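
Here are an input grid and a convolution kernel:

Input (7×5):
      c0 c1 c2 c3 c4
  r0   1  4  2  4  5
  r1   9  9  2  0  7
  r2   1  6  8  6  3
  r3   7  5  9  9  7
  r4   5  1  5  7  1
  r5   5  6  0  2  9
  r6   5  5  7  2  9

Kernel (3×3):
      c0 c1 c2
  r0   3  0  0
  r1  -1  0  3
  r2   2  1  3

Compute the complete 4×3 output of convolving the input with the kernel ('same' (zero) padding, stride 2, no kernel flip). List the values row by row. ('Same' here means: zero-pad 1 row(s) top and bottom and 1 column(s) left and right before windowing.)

Output[0,0]: The receptive field on the zero-padded input at this output position is [0 0 0 / 0 1 4 / 0 9 9]. Elementwise product with the kernel and sum: 0·3 + 0·-1 + 4·3 + 0·2 + 9·1 + 9·3.

48 28 3
40 85 19
26 53 33
15 19 4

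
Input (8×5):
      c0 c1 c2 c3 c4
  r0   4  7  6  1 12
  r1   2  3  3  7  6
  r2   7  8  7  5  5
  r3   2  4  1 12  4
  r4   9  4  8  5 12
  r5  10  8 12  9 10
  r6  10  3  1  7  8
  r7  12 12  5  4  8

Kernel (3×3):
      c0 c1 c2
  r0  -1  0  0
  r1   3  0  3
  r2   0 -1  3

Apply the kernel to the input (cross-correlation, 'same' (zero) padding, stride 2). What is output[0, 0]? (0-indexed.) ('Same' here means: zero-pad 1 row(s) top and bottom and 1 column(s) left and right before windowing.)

The receptive field on the zero-padded input at this output position is [0 0 0 / 0 4 7 / 0 2 3]. Elementwise product with the kernel and sum: 0·-1 + 0·3 + 7·3 + 2·-1 + 3·3.

28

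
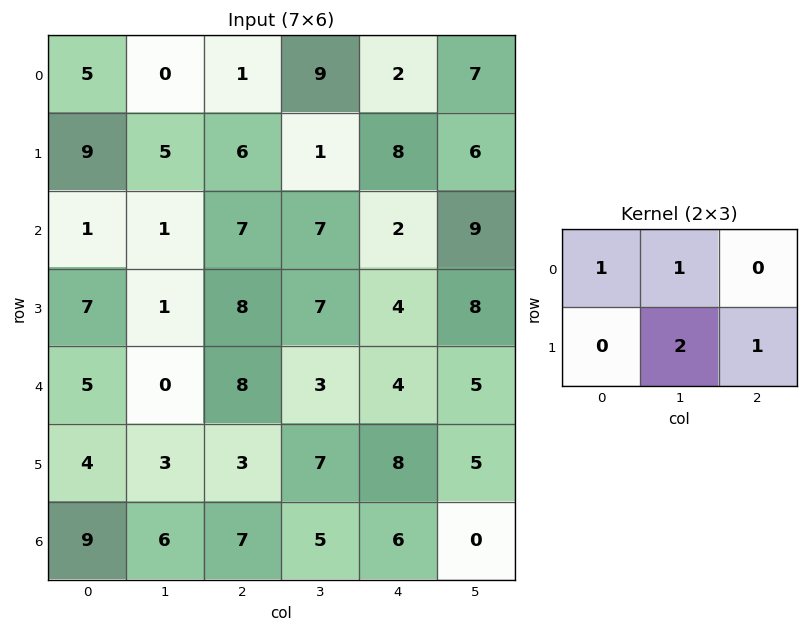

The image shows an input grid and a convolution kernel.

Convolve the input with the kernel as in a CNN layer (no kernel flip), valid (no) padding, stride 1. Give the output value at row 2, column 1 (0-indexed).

The receptive field on the input at this output position is [1 7 7 / 1 8 7]. Elementwise product with the kernel and sum: 1·1 + 7·1 + 8·2 + 7·1.

31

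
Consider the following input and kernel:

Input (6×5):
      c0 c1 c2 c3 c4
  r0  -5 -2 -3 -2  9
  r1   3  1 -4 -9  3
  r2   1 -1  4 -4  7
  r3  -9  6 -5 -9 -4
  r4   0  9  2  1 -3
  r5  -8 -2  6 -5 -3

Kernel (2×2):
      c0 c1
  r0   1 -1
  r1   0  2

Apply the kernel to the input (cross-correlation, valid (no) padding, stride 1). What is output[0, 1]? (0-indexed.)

The receptive field on the input at this output position is [-2 -3 / 1 -4]. Elementwise product with the kernel and sum: -2·1 + -3·-1 + -4·2.

-7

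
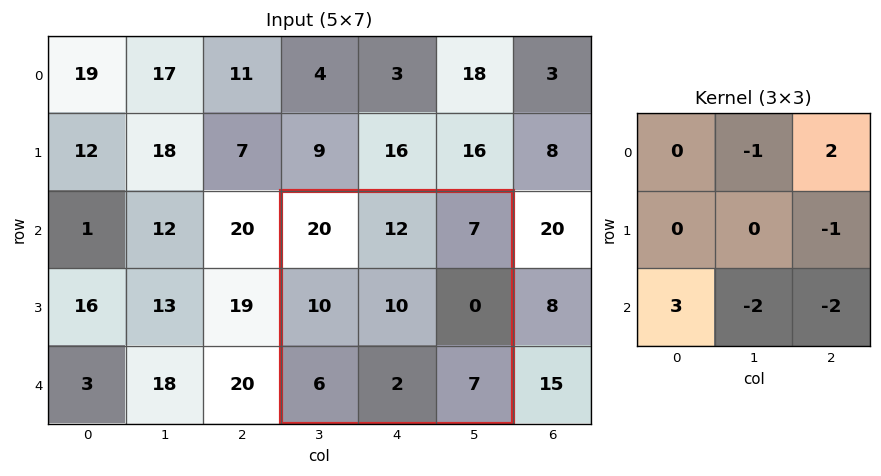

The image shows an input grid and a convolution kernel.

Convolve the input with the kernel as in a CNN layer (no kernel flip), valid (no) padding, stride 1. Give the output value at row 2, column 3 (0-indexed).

The receptive field on the input at this output position is [20 12 7 / 10 10 0 / 6 2 7]. Elementwise product with the kernel and sum: 12·-1 + 7·2 + 0·-1 + 6·3 + 2·-2 + 7·-2.

2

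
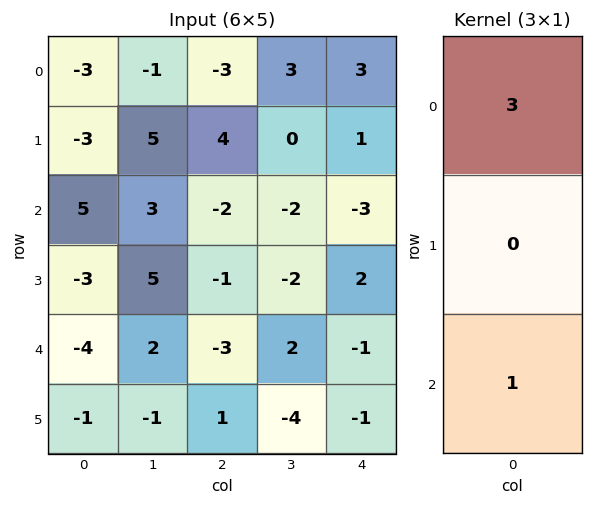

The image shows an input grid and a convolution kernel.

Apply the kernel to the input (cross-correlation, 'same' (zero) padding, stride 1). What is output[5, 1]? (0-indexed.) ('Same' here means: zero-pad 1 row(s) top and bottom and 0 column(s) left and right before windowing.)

6

The receptive field on the zero-padded input at this output position is [2 / -1 / 0]. Elementwise product with the kernel and sum: 2·3 + 0·1.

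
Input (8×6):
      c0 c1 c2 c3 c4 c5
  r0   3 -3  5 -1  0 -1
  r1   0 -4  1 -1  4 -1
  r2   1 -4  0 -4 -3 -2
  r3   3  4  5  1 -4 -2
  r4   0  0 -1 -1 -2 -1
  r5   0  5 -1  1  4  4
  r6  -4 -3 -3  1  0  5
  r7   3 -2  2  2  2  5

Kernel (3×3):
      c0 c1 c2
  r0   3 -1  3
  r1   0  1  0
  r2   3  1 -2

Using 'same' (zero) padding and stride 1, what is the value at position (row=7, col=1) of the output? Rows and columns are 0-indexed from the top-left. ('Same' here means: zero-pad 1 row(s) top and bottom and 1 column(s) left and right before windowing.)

-20

The receptive field on the zero-padded input at this output position is [-4 -3 -3 / 3 -2 2 / 0 0 0]. Elementwise product with the kernel and sum: -4·3 + -3·-1 + -3·3 + -2·1 + 0·3 + 0·1 + 0·-2.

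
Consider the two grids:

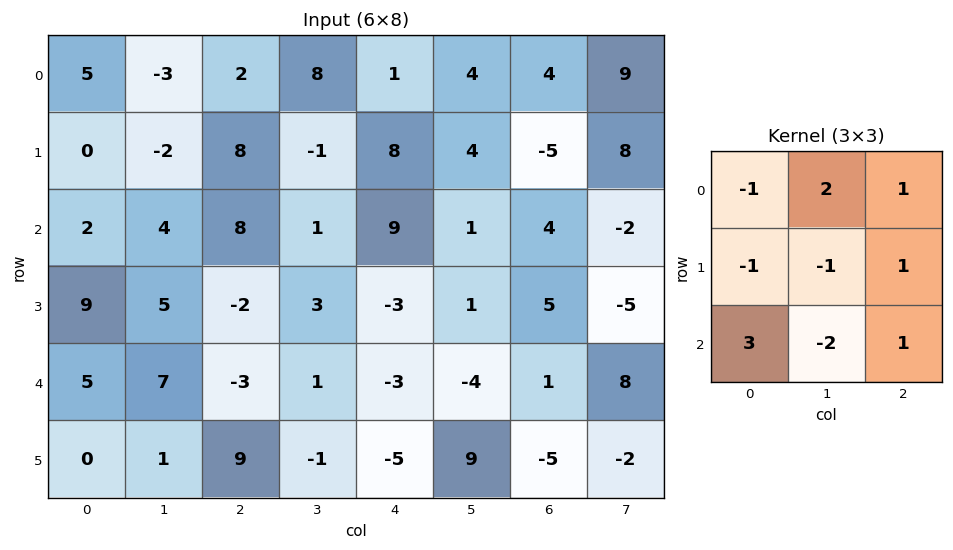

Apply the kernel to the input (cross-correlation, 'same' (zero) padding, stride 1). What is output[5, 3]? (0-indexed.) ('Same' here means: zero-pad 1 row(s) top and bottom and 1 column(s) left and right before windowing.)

The receptive field on the zero-padded input at this output position is [-3 1 -3 / 9 -1 -5 / 0 0 0]. Elementwise product with the kernel and sum: -3·-1 + 1·2 + -3·1 + 9·-1 + -1·-1 + -5·1 + 0·3 + 0·-2 + 0·1.

-11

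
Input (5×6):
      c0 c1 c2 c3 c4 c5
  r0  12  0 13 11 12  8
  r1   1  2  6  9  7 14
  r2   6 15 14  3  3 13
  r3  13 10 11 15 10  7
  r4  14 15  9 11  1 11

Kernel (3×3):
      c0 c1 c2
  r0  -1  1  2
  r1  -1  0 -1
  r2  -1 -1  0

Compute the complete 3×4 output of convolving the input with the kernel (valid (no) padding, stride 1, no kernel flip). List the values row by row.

-14 -5 -8 -12
-30 -17 -26 -15
-16 -44 -46 -8

Output[0,0]: The receptive field on the input at this output position is [12 0 13 / 1 2 6 / 6 15 14]. Elementwise product with the kernel and sum: 12·-1 + 0·1 + 13·2 + 1·-1 + 6·-1 + 6·-1 + 15·-1.
Output[0,1]: The receptive field on the input at this output position is [0 13 11 / 2 6 9 / 15 14 3]. Elementwise product with the kernel and sum: 0·-1 + 13·1 + 11·2 + 2·-1 + 9·-1 + 15·-1 + 14·-1.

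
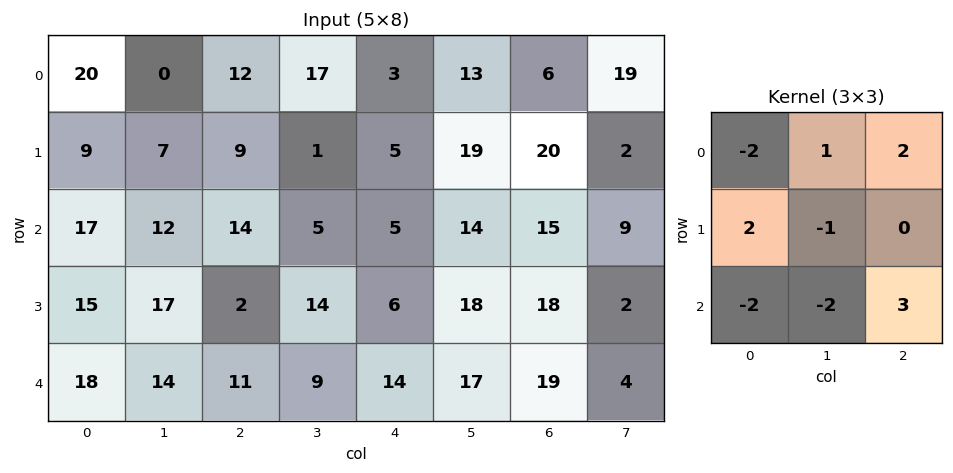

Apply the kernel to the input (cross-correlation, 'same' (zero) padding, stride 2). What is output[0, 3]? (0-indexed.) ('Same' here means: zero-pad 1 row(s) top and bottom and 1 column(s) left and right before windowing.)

-52

The receptive field on the zero-padded input at this output position is [0 0 0 / 13 6 19 / 19 20 2]. Elementwise product with the kernel and sum: 0·-2 + 0·1 + 0·2 + 13·2 + 6·-1 + 19·-2 + 20·-2 + 2·3.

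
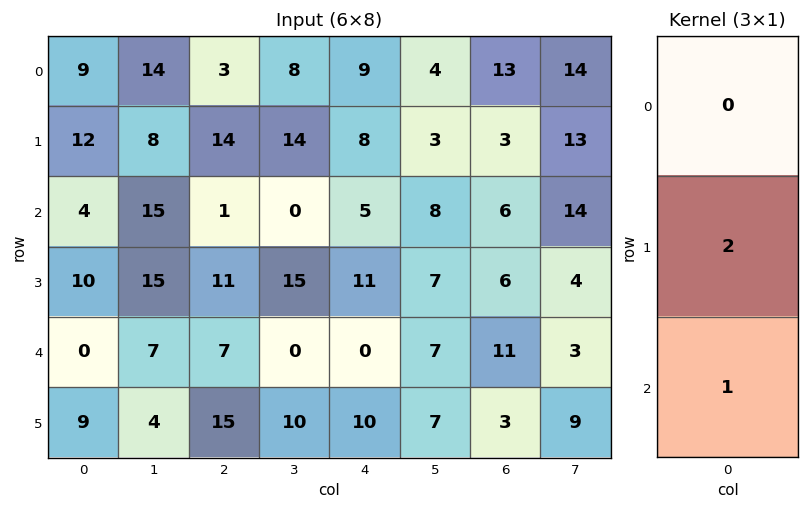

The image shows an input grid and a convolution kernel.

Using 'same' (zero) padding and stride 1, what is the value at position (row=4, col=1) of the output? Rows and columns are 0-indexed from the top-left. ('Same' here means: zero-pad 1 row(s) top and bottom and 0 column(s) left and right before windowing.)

18

The receptive field on the zero-padded input at this output position is [15 / 7 / 4]. Elementwise product with the kernel and sum: 7·2 + 4·1.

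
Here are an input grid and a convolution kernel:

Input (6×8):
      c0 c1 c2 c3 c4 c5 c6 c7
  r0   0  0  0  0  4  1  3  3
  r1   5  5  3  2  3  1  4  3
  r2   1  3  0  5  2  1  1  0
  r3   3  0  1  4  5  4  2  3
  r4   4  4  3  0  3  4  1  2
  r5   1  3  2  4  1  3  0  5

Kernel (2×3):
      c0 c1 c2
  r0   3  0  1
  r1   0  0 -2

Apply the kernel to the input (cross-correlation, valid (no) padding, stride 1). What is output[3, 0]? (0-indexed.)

4

The receptive field on the input at this output position is [3 0 1 / 4 4 3]. Elementwise product with the kernel and sum: 3·3 + 1·1 + 3·-2.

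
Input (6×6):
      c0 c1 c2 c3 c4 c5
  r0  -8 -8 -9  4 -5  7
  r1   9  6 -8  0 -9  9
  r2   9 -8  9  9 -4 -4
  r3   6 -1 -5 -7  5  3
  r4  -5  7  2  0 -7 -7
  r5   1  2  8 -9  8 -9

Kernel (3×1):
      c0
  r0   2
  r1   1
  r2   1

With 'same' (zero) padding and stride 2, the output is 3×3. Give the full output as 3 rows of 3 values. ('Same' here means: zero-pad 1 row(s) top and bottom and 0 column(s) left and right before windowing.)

1 -17 -14
33 -12 -17
8 0 11

Output[0,0]: The receptive field on the zero-padded input at this output position is [0 / -8 / 9]. Elementwise product with the kernel and sum: 0·2 + -8·1 + 9·1.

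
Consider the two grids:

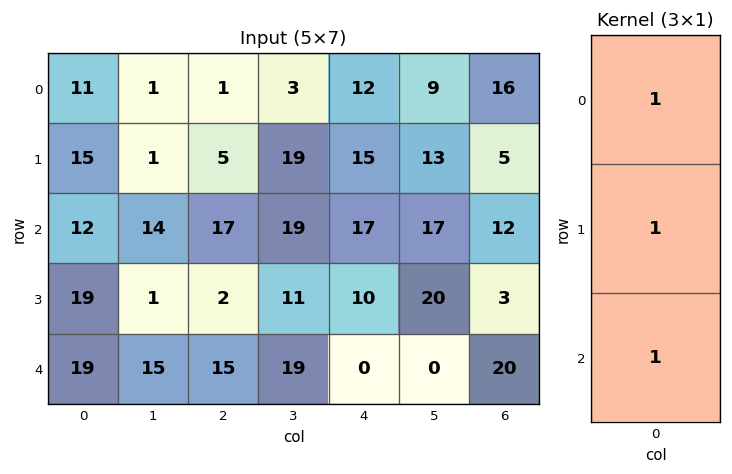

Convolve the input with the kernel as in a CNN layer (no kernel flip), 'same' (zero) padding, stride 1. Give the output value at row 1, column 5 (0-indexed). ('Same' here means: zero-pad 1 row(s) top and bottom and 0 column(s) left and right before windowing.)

The receptive field on the zero-padded input at this output position is [9 / 13 / 17]. Elementwise product with the kernel and sum: 9·1 + 13·1 + 17·1.

39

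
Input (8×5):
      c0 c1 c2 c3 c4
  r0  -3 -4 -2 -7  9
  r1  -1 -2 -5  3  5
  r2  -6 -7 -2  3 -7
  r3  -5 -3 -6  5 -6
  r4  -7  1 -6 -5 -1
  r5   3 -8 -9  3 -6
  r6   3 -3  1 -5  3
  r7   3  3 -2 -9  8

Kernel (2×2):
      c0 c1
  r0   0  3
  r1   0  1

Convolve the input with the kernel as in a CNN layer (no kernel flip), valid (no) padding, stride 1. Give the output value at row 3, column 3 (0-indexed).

The receptive field on the input at this output position is [5 -6 / -5 -1]. Elementwise product with the kernel and sum: -6·3 + -1·1.

-19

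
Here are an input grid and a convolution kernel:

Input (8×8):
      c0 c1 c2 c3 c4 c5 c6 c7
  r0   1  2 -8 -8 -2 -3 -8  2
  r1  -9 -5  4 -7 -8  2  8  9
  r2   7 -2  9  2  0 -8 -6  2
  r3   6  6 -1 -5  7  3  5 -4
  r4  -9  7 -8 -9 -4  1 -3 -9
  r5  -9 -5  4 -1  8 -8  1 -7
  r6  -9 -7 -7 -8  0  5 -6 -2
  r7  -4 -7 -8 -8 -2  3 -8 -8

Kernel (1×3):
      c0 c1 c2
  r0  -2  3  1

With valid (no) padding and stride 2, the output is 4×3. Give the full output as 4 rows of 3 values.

Output[0,0]: The receptive field on the input at this output position is [1 2 -8]. Elementwise product with the kernel and sum: 1·-2 + 2·3 + -8·1.

-4 -10 -13
-11 -12 -30
31 -15 8
-10 -10 9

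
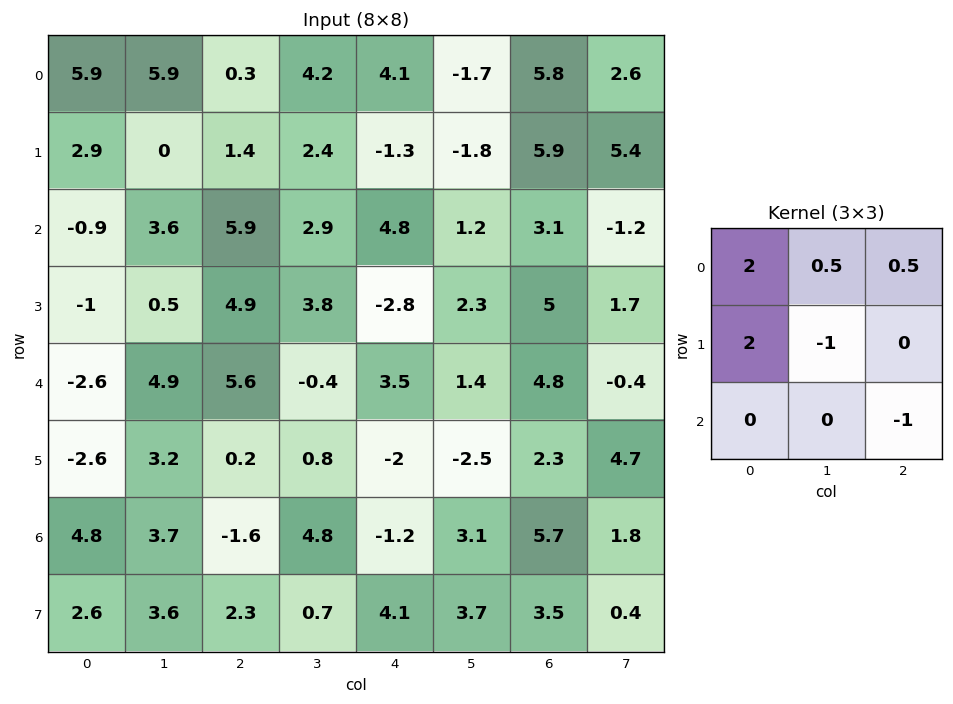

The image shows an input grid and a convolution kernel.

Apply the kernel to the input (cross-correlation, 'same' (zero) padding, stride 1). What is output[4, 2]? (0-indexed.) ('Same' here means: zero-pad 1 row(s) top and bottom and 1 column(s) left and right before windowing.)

8.75

The receptive field on the zero-padded input at this output position is [0.5 4.9 3.8 / 4.9 5.6 -0.4 / 3.2 0.2 0.8]. Elementwise product with the kernel and sum: 0.5·2 + 4.9·0.5 + 3.8·0.5 + 4.9·2 + 5.6·-1 + 0.8·-1.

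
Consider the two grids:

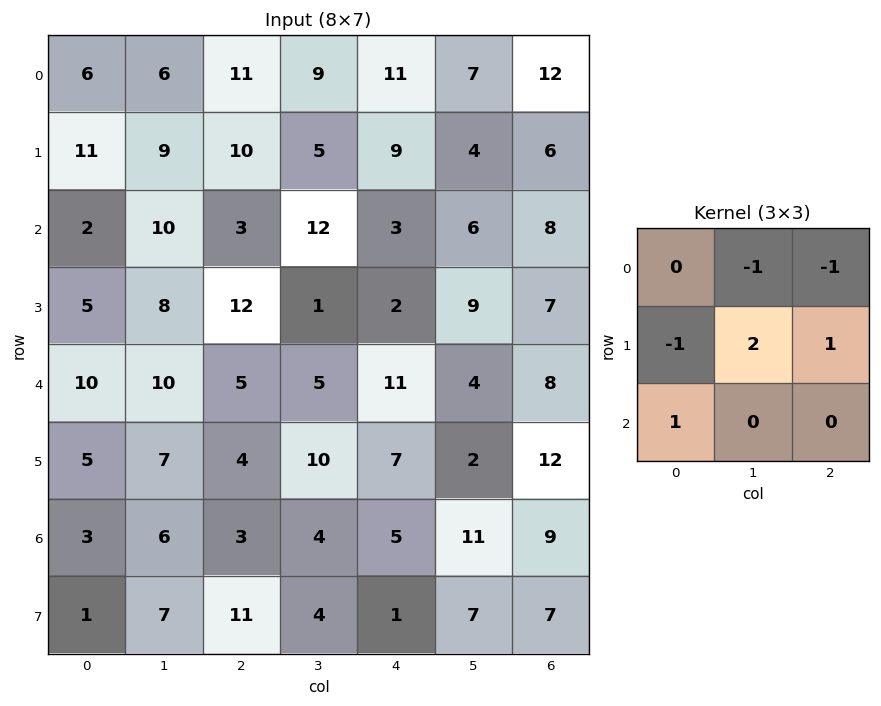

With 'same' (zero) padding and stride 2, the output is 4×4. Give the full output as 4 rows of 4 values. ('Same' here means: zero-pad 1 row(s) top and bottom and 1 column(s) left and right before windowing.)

18 34 25 21
-6 1 -12 13
17 -1 20 7
0 -3 12 2

Output[0,0]: The receptive field on the zero-padded input at this output position is [0 0 0 / 0 6 6 / 0 11 9]. Elementwise product with the kernel and sum: 0·-1 + 0·-1 + 0·-1 + 6·2 + 6·1 + 0·1.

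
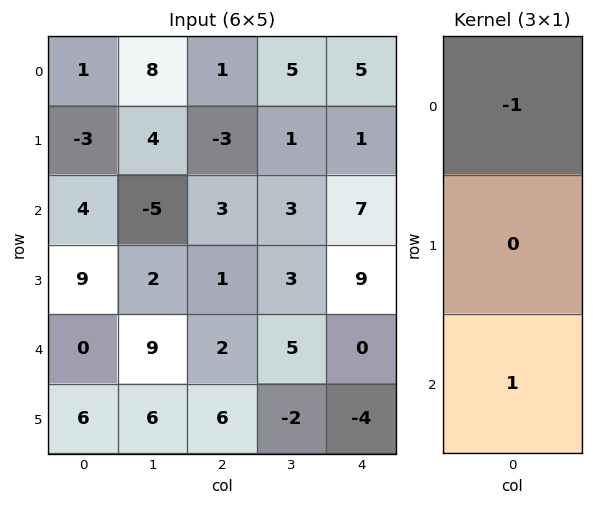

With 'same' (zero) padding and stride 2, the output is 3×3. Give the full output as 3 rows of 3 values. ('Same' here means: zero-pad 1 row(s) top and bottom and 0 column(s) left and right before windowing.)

-3 -3 1
12 4 8
-3 5 -13

Output[0,0]: The receptive field on the zero-padded input at this output position is [0 / 1 / -3]. Elementwise product with the kernel and sum: 0·-1 + -3·1.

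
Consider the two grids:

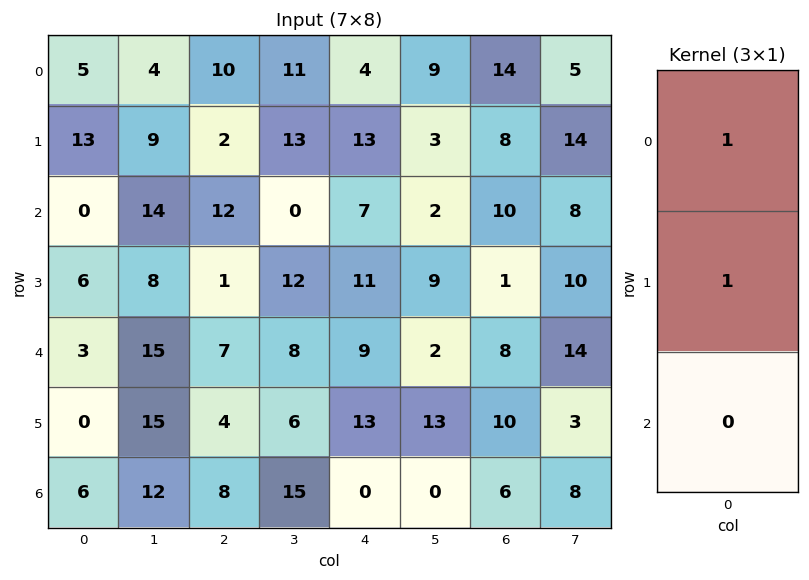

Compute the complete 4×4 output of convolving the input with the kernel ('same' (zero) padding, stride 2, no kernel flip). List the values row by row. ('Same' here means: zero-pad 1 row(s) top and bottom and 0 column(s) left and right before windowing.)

5 10 4 14
13 14 20 18
9 8 20 9
6 12 13 16

Output[0,0]: The receptive field on the zero-padded input at this output position is [0 / 5 / 13]. Elementwise product with the kernel and sum: 0·1 + 5·1.
Output[0,1]: The receptive field on the zero-padded input at this output position is [0 / 10 / 2]. Elementwise product with the kernel and sum: 0·1 + 10·1.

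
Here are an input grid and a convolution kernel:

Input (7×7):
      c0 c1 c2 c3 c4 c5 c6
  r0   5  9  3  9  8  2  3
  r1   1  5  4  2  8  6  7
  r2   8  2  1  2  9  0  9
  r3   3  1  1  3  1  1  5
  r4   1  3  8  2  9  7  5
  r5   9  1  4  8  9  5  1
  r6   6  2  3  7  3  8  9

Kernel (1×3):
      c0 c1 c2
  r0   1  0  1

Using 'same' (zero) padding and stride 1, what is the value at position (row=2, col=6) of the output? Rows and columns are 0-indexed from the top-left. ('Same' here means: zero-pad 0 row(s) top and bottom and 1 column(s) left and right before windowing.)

The receptive field on the zero-padded input at this output position is [0 9 0]. Elementwise product with the kernel and sum: 0·1 + 0·1.

0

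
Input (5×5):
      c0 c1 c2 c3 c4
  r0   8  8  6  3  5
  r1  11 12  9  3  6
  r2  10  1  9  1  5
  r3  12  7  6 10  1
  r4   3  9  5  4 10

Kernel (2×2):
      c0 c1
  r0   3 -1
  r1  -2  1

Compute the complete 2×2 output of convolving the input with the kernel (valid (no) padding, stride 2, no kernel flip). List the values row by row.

Output[0,0]: The receptive field on the input at this output position is [8 8 / 11 12]. Elementwise product with the kernel and sum: 8·3 + 8·-1 + 11·-2 + 12·1.
Output[0,1]: The receptive field on the input at this output position is [6 3 / 9 3]. Elementwise product with the kernel and sum: 6·3 + 3·-1 + 9·-2 + 3·1.

6 0
12 24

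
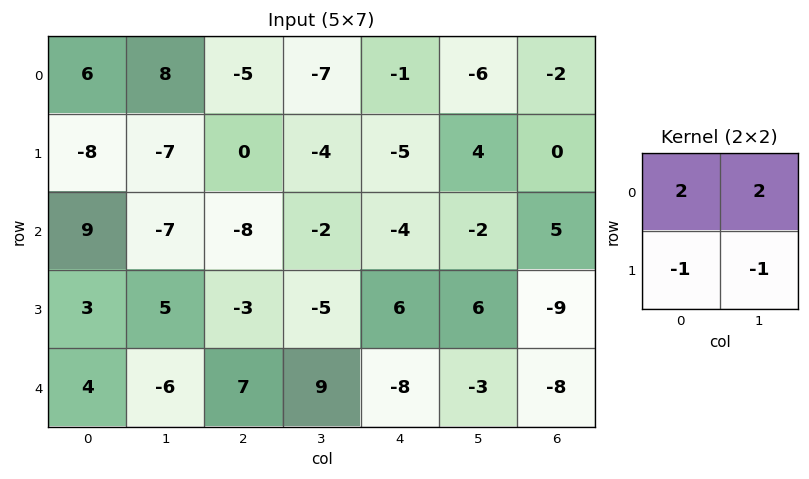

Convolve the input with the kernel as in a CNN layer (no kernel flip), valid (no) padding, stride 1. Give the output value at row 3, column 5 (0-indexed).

5

The receptive field on the input at this output position is [6 -9 / -3 -8]. Elementwise product with the kernel and sum: 6·2 + -9·2 + -3·-1 + -8·-1.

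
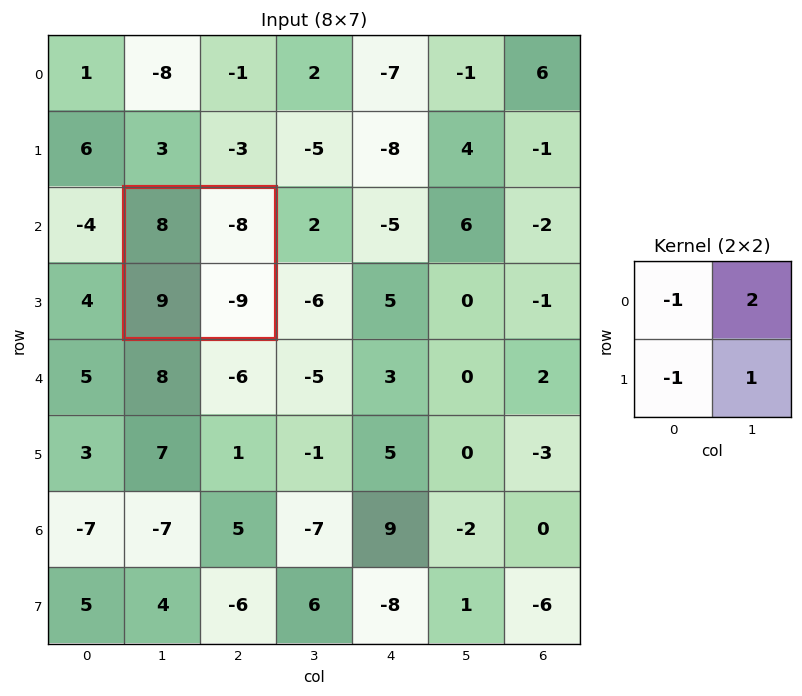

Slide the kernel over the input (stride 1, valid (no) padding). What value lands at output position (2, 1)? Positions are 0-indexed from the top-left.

The receptive field on the input at this output position is [8 -8 / 9 -9]. Elementwise product with the kernel and sum: 8·-1 + -8·2 + 9·-1 + -9·1.

-42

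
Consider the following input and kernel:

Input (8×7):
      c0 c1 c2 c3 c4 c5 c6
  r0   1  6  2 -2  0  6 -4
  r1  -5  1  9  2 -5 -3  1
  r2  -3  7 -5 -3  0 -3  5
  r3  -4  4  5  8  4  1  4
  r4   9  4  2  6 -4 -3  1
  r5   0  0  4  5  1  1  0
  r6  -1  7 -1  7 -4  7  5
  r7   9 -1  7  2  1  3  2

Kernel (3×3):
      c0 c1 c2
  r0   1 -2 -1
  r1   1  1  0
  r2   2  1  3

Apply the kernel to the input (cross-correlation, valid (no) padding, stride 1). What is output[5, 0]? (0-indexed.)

40

The receptive field on the input at this output position is [0 0 4 / -1 7 -1 / 9 -1 7]. Elementwise product with the kernel and sum: 0·1 + 0·-2 + 4·-1 + -1·1 + 7·1 + 9·2 + -1·1 + 7·3.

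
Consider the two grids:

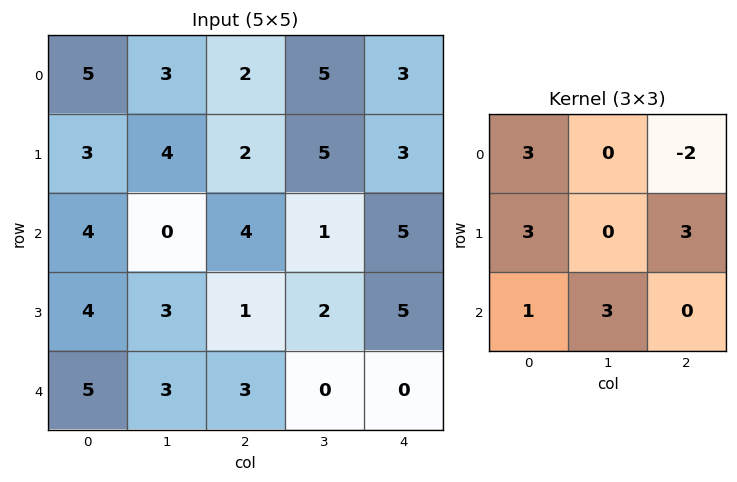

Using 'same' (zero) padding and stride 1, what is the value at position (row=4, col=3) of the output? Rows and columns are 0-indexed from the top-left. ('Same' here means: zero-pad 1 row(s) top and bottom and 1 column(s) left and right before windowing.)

The receptive field on the zero-padded input at this output position is [1 2 5 / 3 0 0 / 0 0 0]. Elementwise product with the kernel and sum: 1·3 + 5·-2 + 3·3 + 0·3 + 0·1 + 0·3.

2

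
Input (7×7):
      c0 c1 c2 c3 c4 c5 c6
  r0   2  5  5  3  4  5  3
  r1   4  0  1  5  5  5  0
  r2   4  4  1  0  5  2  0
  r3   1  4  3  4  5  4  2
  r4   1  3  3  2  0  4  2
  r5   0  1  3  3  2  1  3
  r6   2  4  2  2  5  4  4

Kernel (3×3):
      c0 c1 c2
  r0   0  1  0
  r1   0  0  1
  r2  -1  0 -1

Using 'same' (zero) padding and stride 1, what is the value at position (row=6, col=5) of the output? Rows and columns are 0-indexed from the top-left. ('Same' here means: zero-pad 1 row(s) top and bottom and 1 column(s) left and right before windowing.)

5

The receptive field on the zero-padded input at this output position is [2 1 3 / 5 4 4 / 0 0 0]. Elementwise product with the kernel and sum: 1·1 + 4·1 + 0·-1 + 0·-1.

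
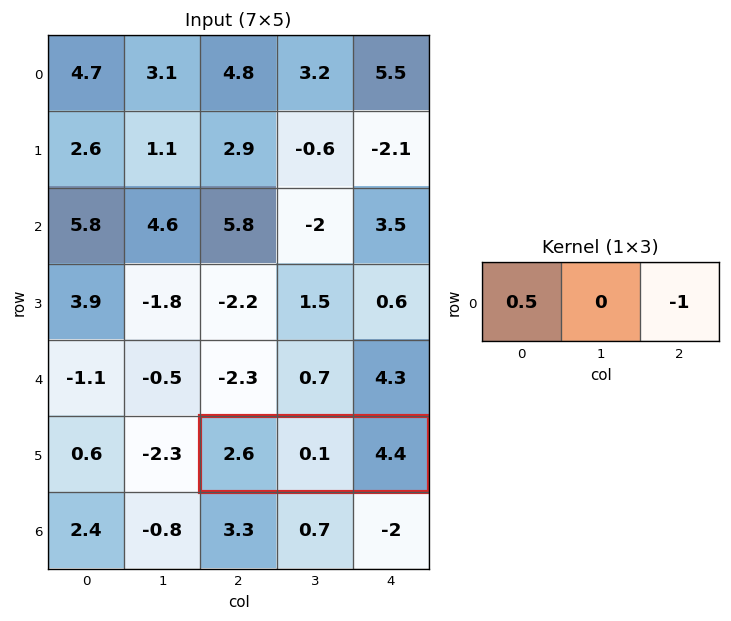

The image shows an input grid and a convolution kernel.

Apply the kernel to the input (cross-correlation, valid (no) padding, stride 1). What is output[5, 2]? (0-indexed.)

-3.1

The receptive field on the input at this output position is [2.6 0.1 4.4]. Elementwise product with the kernel and sum: 2.6·0.5 + 4.4·-1.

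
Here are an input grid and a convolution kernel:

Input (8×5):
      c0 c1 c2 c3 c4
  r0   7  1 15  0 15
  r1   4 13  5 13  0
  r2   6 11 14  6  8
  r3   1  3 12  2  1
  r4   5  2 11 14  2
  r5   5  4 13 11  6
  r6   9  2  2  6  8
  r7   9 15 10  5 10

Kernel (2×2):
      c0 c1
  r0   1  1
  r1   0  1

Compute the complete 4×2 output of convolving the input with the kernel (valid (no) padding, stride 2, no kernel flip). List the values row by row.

Output[0,0]: The receptive field on the input at this output position is [7 1 / 4 13]. Elementwise product with the kernel and sum: 7·1 + 1·1 + 13·1.
Output[0,1]: The receptive field on the input at this output position is [15 0 / 5 13]. Elementwise product with the kernel and sum: 15·1 + 0·1 + 13·1.

21 28
20 22
11 36
26 13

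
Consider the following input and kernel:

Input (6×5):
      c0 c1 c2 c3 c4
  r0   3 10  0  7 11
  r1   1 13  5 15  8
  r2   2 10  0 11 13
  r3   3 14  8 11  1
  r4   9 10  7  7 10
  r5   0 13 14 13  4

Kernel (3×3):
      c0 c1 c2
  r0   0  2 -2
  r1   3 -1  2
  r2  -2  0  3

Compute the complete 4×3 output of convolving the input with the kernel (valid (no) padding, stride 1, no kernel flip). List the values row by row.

Output[0,0]: The receptive field on the input at this output position is [3 10 0 / 1 13 5 / 2 10 0]. Elementwise product with the kernel and sum: 10·2 + 0·-2 + 1·3 + 13·-1 + 5·2 + 2·-2 + 0·3.
Output[0,1]: The receptive field on the input at this output position is [10 0 7 / 13 5 15 / 10 0 11]. Elementwise product with the kernel and sum: 0·2 + 7·-2 + 13·3 + 5·-1 + 15·2 + 10·-2 + 11·3.

16 63 47
30 37 16
34 35 27
85 44 38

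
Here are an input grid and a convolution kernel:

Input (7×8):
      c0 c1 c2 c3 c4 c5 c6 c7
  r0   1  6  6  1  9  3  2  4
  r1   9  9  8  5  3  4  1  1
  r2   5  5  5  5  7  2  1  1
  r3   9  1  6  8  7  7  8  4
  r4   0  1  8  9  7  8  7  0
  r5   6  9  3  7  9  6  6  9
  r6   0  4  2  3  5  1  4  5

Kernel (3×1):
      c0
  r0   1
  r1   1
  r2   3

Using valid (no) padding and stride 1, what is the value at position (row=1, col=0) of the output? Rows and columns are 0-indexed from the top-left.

The receptive field on the input at this output position is [9 / 5 / 9]. Elementwise product with the kernel and sum: 9·1 + 5·1 + 9·3.

41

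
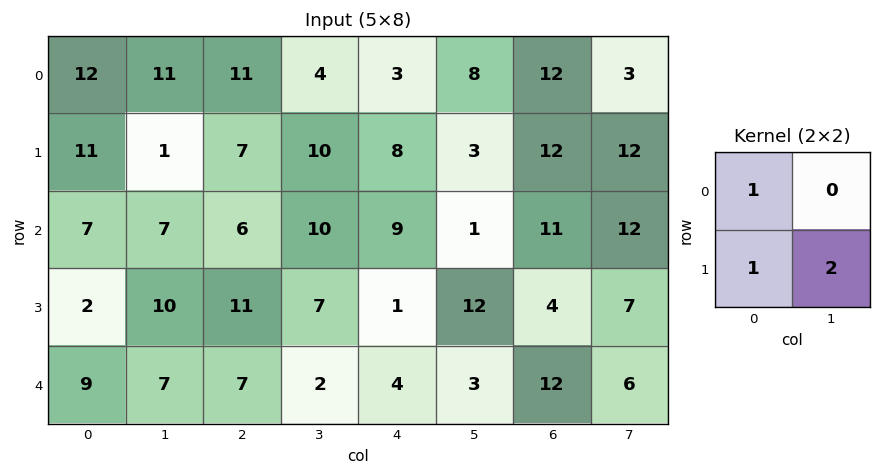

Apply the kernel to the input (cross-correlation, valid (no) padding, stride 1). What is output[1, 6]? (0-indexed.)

47

The receptive field on the input at this output position is [12 12 / 11 12]. Elementwise product with the kernel and sum: 12·1 + 11·1 + 12·2.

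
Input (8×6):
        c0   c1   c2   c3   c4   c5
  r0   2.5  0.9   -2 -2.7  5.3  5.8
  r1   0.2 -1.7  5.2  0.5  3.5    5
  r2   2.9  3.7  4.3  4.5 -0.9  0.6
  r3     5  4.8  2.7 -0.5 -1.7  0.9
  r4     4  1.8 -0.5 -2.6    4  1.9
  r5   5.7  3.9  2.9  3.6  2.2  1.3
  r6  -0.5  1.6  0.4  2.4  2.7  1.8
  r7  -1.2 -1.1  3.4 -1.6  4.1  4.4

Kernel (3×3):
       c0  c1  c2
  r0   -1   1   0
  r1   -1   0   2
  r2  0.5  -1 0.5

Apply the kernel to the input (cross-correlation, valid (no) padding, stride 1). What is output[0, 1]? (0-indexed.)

The receptive field on the input at this output position is [0.9 -2 -2.7 / -1.7 5.2 0.5 / 3.7 4.3 4.5]. Elementwise product with the kernel and sum: 0.9·-1 + -2·1 + -1.7·-1 + 0.5·2 + 3.7·0.5 + 4.3·-1 + 4.5·0.5.

-0.4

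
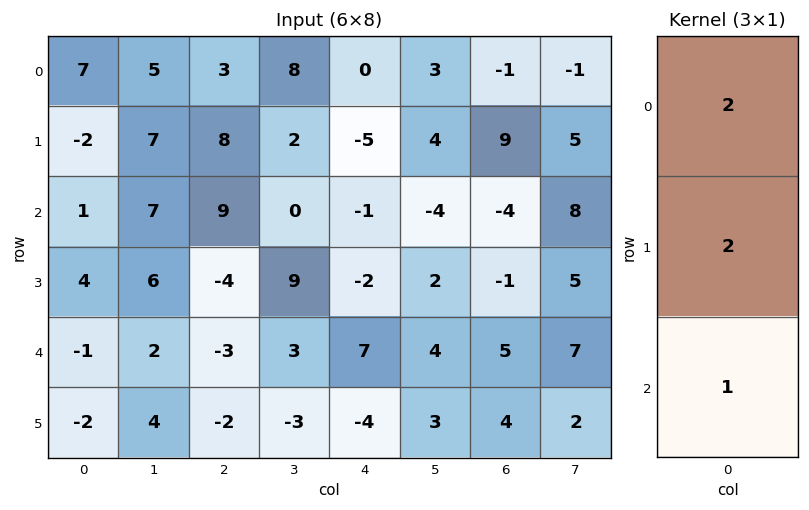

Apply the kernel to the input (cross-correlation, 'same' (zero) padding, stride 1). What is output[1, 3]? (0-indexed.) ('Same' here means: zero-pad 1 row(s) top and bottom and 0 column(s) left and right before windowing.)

20

The receptive field on the zero-padded input at this output position is [8 / 2 / 0]. Elementwise product with the kernel and sum: 8·2 + 2·2 + 0·1.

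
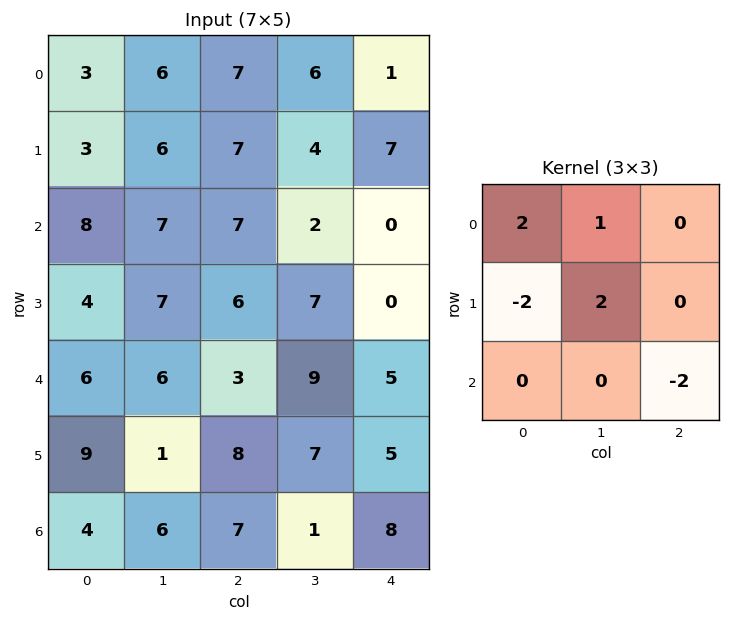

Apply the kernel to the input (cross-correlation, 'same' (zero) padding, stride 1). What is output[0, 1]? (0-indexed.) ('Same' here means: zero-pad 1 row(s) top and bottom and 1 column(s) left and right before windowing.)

The receptive field on the zero-padded input at this output position is [0 0 0 / 3 6 7 / 3 6 7]. Elementwise product with the kernel and sum: 0·2 + 0·1 + 3·-2 + 6·2 + 7·-2.

-8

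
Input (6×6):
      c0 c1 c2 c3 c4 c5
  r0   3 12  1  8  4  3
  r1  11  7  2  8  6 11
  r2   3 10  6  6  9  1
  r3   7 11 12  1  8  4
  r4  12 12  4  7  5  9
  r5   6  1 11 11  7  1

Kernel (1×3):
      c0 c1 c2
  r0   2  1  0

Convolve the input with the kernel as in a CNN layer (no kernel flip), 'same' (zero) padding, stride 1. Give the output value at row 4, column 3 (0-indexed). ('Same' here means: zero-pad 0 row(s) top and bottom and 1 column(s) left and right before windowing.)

The receptive field on the zero-padded input at this output position is [4 7 5]. Elementwise product with the kernel and sum: 4·2 + 7·1.

15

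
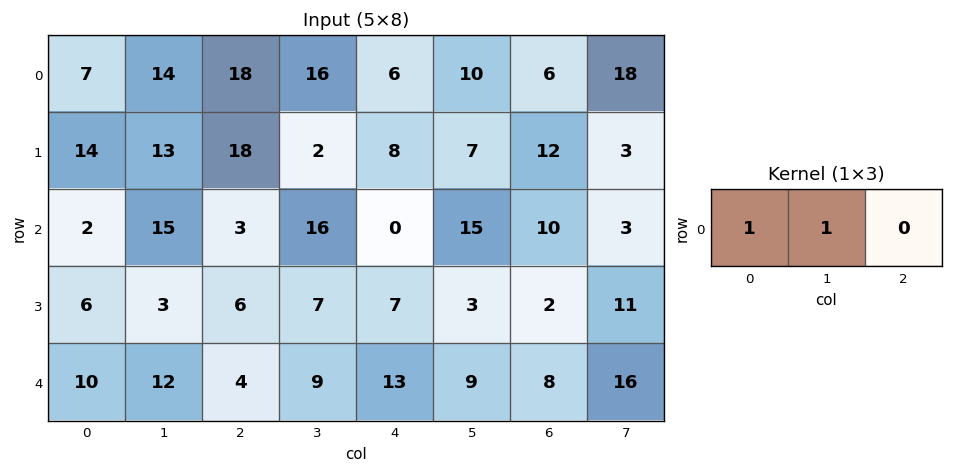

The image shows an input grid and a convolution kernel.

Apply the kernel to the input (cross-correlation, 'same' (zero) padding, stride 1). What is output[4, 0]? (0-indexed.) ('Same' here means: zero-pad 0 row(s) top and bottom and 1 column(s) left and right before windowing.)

10

The receptive field on the zero-padded input at this output position is [0 10 12]. Elementwise product with the kernel and sum: 0·1 + 10·1.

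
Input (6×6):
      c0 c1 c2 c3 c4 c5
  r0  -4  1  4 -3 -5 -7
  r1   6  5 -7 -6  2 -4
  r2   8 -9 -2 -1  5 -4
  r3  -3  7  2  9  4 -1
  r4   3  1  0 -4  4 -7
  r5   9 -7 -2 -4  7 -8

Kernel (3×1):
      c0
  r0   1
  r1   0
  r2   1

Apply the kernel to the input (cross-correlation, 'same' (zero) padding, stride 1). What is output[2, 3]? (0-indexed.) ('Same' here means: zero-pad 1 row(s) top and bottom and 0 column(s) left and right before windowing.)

The receptive field on the zero-padded input at this output position is [-6 / -1 / 9]. Elementwise product with the kernel and sum: -6·1 + 9·1.

3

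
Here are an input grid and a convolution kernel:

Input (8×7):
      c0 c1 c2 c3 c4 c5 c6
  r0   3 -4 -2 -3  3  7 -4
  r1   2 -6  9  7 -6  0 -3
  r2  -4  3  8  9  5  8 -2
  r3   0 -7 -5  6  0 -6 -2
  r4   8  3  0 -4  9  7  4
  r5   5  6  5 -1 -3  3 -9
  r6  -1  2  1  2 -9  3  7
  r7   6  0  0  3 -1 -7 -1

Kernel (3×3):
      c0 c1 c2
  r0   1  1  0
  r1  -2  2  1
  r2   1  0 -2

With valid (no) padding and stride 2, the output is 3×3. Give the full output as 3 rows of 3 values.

-28 -17 28
-12 21 0
15 0 -4

Output[0,0]: The receptive field on the input at this output position is [3 -4 -2 / 2 -6 9 / -4 3 8]. Elementwise product with the kernel and sum: 3·1 + -4·1 + 2·-2 + -6·2 + 9·1 + -4·1 + 8·-2.
Output[0,1]: The receptive field on the input at this output position is [-2 -3 3 / 9 7 -6 / 8 9 5]. Elementwise product with the kernel and sum: -2·1 + -3·1 + 9·-2 + 7·2 + -6·1 + 8·1 + 5·-2.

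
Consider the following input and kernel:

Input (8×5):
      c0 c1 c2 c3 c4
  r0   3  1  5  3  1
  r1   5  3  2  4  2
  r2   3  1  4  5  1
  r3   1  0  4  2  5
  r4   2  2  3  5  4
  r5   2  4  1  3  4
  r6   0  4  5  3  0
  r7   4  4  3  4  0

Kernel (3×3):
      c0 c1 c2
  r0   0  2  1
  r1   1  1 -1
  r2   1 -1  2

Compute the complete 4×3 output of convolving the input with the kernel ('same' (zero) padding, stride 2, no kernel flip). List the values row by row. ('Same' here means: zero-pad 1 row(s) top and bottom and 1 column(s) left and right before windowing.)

Output[0,0]: The receptive field on the zero-padded input at this output position is [0 0 0 / 0 3 1 / 0 5 3]. Elementwise product with the kernel and sum: 0·2 + 0·1 + 0·1 + 3·1 + 1·-1 + 0·1 + 5·-1 + 3·2.

3 12 6
14 8 7
8 19 18
8 20 15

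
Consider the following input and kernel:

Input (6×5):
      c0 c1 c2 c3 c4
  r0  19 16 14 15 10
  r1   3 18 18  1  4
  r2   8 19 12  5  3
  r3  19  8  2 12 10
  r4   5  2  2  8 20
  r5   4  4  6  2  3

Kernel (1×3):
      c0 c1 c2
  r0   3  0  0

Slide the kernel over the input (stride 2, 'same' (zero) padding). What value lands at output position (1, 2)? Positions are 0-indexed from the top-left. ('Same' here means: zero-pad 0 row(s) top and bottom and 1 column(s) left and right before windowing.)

15

The receptive field on the zero-padded input at this output position is [5 3 0]. Elementwise product with the kernel and sum: 5·3.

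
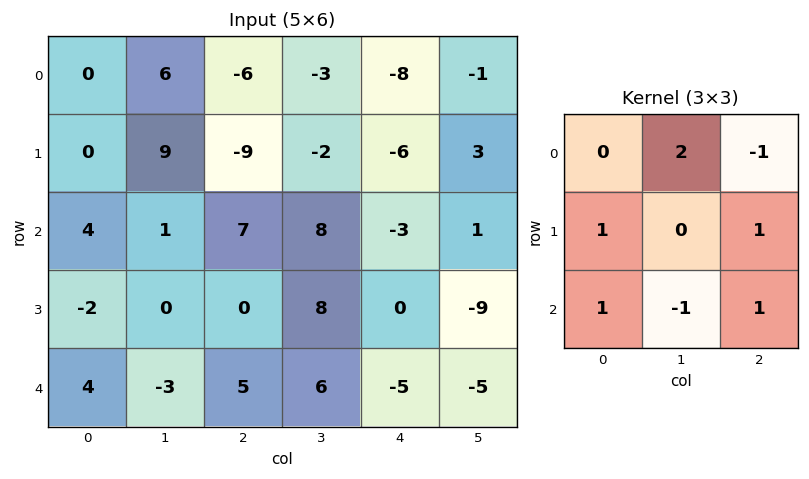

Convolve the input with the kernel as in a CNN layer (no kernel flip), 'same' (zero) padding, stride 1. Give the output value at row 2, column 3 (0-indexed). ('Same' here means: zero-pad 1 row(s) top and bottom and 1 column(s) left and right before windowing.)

The receptive field on the zero-padded input at this output position is [-9 -2 -6 / 7 8 -3 / 0 8 0]. Elementwise product with the kernel and sum: -2·2 + -6·-1 + 7·1 + -3·1 + 0·1 + 8·-1 + 0·1.

-2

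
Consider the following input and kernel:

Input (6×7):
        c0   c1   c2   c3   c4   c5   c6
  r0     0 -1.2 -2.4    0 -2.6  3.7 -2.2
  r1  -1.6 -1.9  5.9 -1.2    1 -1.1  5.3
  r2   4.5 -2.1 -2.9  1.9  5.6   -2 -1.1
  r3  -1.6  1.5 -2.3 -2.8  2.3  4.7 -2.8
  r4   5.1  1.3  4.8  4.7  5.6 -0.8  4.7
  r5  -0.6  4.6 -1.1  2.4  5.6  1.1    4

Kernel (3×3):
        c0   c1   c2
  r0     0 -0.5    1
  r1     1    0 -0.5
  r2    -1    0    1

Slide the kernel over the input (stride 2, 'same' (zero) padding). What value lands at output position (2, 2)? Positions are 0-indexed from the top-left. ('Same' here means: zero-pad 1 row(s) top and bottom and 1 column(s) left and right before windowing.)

7.35

The receptive field on the zero-padded input at this output position is [-2.8 2.3 4.7 / 4.7 5.6 -0.8 / 2.4 5.6 1.1]. Elementwise product with the kernel and sum: 2.3·-0.5 + 4.7·1 + 4.7·1 + -0.8·-0.5 + 2.4·-1 + 1.1·1.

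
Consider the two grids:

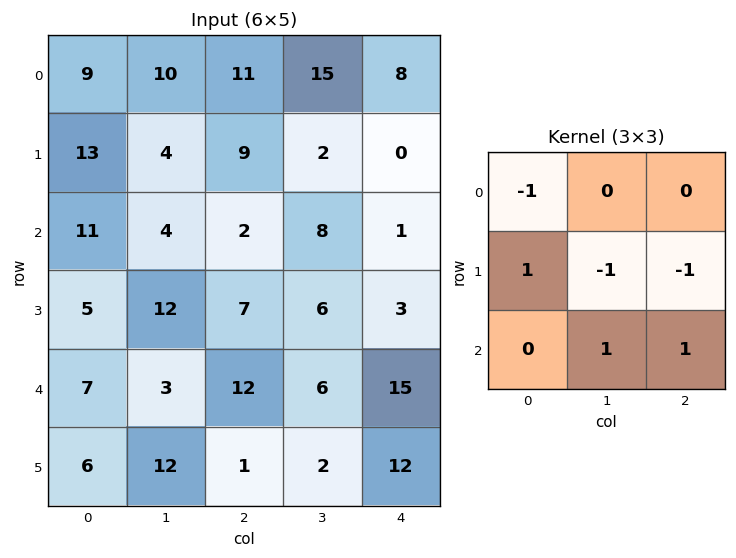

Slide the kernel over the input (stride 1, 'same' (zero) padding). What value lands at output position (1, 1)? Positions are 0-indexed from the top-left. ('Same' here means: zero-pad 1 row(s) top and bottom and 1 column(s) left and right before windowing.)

-3

The receptive field on the zero-padded input at this output position is [9 10 11 / 13 4 9 / 11 4 2]. Elementwise product with the kernel and sum: 9·-1 + 13·1 + 4·-1 + 9·-1 + 4·1 + 2·1.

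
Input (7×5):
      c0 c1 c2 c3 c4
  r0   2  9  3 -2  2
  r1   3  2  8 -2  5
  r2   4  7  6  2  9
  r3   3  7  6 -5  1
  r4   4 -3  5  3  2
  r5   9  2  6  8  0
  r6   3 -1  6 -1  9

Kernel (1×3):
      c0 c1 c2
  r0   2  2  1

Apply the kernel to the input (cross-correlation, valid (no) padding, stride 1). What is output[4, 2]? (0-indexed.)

18

The receptive field on the input at this output position is [5 3 2]. Elementwise product with the kernel and sum: 5·2 + 3·2 + 2·1.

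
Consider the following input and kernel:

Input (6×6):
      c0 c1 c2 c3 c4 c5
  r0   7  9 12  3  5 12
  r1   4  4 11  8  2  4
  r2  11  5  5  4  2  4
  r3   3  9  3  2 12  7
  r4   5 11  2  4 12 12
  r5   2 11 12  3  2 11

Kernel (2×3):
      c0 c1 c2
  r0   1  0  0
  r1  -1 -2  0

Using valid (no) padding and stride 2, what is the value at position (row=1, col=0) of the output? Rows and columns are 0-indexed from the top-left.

-10

The receptive field on the input at this output position is [11 5 5 / 3 9 3]. Elementwise product with the kernel and sum: 11·1 + 3·-1 + 9·-2.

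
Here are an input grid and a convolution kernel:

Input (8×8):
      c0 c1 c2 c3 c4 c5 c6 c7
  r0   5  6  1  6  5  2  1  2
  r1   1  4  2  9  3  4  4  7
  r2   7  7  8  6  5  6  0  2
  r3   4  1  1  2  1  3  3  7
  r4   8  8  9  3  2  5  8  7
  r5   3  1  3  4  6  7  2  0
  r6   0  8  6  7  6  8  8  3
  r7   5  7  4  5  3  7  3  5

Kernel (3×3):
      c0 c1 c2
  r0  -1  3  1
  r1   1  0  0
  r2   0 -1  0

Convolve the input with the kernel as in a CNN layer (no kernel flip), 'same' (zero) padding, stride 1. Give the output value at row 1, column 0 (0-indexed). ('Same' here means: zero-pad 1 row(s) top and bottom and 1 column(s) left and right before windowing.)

14

The receptive field on the zero-padded input at this output position is [0 5 6 / 0 1 4 / 0 7 7]. Elementwise product with the kernel and sum: 0·-1 + 5·3 + 6·1 + 0·1 + 7·-1.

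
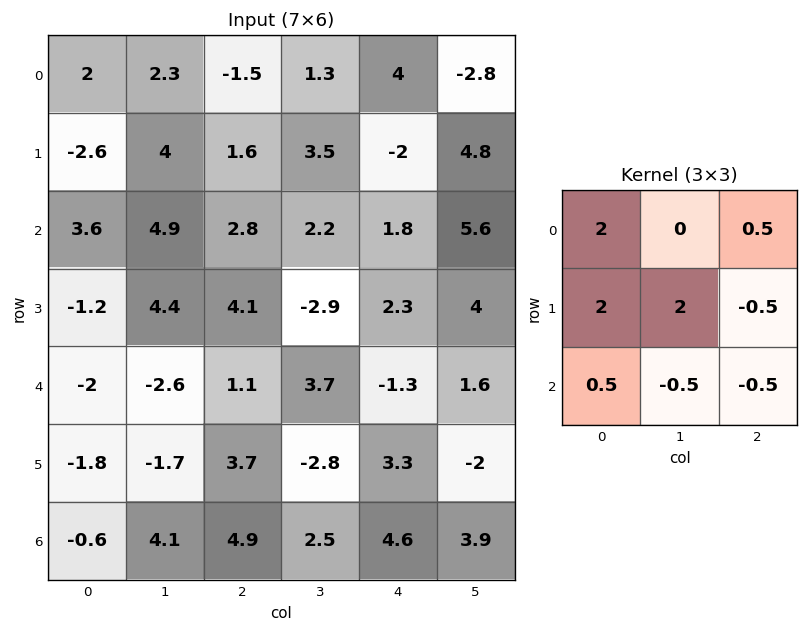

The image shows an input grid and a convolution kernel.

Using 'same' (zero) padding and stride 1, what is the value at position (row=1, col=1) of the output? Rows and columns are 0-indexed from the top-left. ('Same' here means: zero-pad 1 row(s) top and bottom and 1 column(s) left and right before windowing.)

The receptive field on the zero-padded input at this output position is [2 2.3 -1.5 / -2.6 4 1.6 / 3.6 4.9 2.8]. Elementwise product with the kernel and sum: 2·2 + -1.5·0.5 + -2.6·2 + 4·2 + 1.6·-0.5 + 3.6·0.5 + 4.9·-0.5 + 2.8·-0.5.

3.2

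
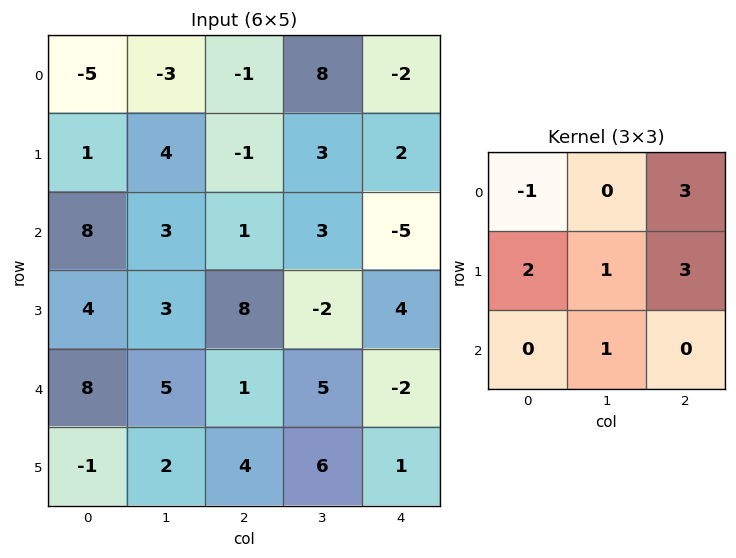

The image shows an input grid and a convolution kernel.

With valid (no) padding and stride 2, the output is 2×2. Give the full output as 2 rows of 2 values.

8 5
35 15

Output[0,0]: The receptive field on the input at this output position is [-5 -3 -1 / 1 4 -1 / 8 3 1]. Elementwise product with the kernel and sum: -5·-1 + -1·3 + 1·2 + 4·1 + -1·3 + 3·1.
Output[0,1]: The receptive field on the input at this output position is [-1 8 -2 / -1 3 2 / 1 3 -5]. Elementwise product with the kernel and sum: -1·-1 + -2·3 + -1·2 + 3·1 + 2·3 + 3·1.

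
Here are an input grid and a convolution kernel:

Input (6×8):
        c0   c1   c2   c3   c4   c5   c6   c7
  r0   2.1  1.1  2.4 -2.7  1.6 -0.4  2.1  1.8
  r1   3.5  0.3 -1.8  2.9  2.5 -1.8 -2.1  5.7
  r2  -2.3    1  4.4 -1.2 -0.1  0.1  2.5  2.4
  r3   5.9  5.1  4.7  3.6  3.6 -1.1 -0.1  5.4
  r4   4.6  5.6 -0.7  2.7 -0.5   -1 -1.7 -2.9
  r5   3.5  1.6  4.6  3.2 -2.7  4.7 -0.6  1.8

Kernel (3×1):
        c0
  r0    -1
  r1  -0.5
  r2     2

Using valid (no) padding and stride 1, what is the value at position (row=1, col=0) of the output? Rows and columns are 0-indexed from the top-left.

The receptive field on the input at this output position is [3.5 / -2.3 / 5.9]. Elementwise product with the kernel and sum: 3.5·-1 + -2.3·-0.5 + 5.9·2.

9.45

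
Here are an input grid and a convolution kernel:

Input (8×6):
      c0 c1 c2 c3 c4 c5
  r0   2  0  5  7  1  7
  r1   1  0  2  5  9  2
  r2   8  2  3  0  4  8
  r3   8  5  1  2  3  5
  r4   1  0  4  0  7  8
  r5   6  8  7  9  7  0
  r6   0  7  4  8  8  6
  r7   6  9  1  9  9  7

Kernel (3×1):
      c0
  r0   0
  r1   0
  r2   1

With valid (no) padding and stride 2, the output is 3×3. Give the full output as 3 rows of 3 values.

8 3 4
1 4 7
0 4 8

Output[0,0]: The receptive field on the input at this output position is [2 / 1 / 8]. Elementwise product with the kernel and sum: 8·1.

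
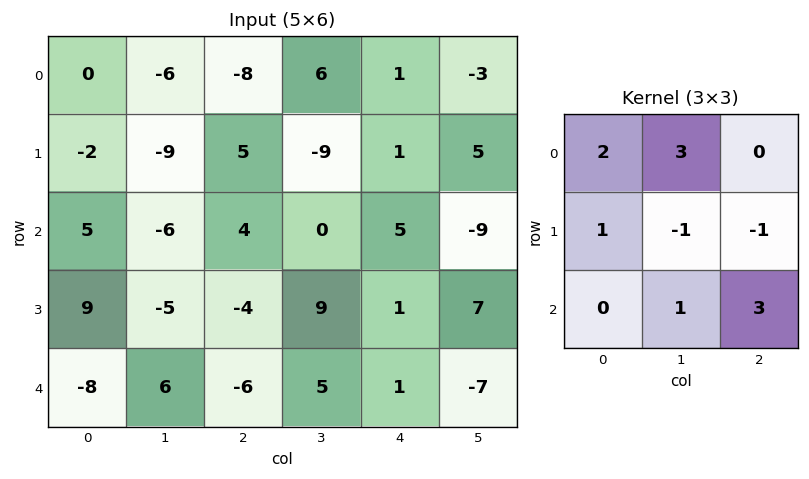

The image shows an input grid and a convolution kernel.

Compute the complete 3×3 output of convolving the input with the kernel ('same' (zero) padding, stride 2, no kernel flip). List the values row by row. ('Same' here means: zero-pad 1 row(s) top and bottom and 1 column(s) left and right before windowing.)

Output[0,0]: The receptive field on the zero-padded input at this output position is [0 0 0 / 0 0 -6 / 0 -2 -9]. Elementwise product with the kernel and sum: 0·2 + 0·3 + 0·1 + 0·-1 + -6·-1 + -2·1 + -9·3.
Output[0,1]: The receptive field on the zero-padded input at this output position is [0 0 0 / -6 -8 6 / -9 5 -9]. Elementwise product with the kernel and sum: 0·2 + 0·3 + -6·1 + -8·-1 + 6·-1 + 5·1 + -9·3.

-23 -26 24
-11 10 11
29 -15 32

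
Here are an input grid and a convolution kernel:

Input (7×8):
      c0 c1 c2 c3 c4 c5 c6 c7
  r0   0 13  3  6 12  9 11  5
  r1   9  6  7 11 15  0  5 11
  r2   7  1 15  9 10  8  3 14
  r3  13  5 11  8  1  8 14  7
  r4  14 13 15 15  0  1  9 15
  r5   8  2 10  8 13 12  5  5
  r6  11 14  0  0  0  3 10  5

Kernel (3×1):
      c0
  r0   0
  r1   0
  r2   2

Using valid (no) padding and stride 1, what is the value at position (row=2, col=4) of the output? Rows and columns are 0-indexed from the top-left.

The receptive field on the input at this output position is [10 / 1 / 0]. Elementwise product with the kernel and sum: 0·2.

0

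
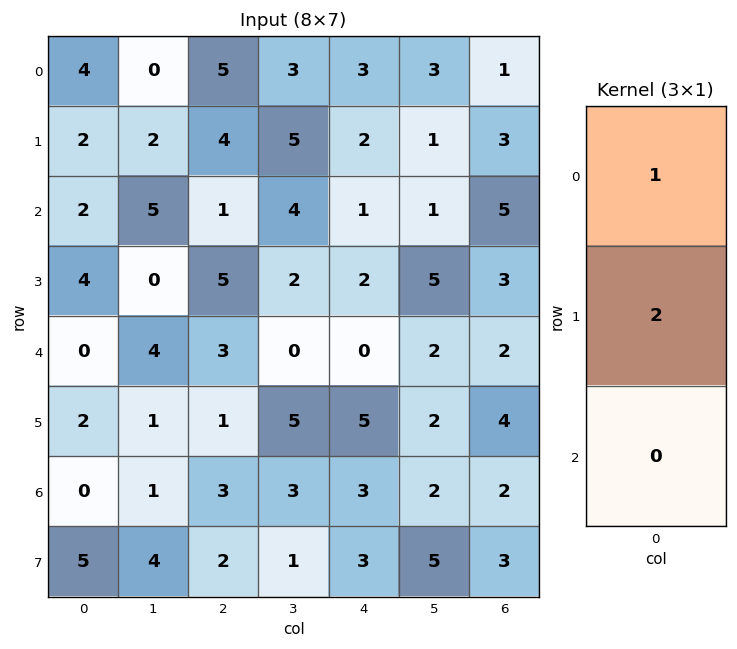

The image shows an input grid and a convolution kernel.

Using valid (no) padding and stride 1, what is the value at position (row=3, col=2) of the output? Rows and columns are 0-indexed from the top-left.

11

The receptive field on the input at this output position is [5 / 3 / 1]. Elementwise product with the kernel and sum: 5·1 + 3·2.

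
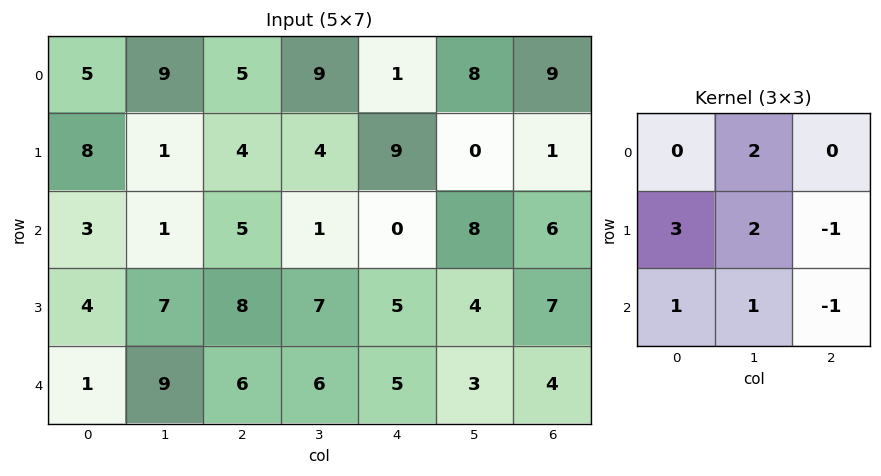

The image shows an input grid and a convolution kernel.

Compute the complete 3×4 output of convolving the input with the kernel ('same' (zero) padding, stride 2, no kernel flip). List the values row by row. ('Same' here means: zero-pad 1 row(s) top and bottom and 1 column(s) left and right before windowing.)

Output[0,0]: The receptive field on the zero-padded input at this output position is [0 0 0 / 0 5 9 / 0 8 1]. Elementwise product with the kernel and sum: 0·2 + 0·3 + 5·2 + 9·-1 + 0·1 + 8·1 + 1·-1.
Output[0,1]: The receptive field on the zero-padded input at this output position is [0 0 0 / 9 5 9 / 1 4 4]. Elementwise product with the kernel and sum: 0·2 + 9·3 + 5·2 + 9·-1 + 1·1 + 4·1 + 4·-1.

8 29 34 43
18 28 21 49
1 49 35 31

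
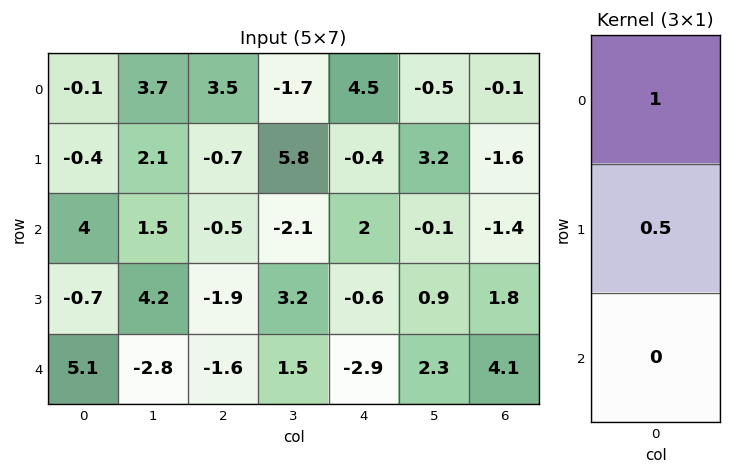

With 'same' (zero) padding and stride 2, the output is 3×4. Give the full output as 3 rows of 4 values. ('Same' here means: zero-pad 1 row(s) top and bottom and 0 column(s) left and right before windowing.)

-0.05 1.75 2.25 -0.05
1.6 -0.95 0.6 -2.3
1.85 -2.7 -2.05 3.85

Output[0,0]: The receptive field on the zero-padded input at this output position is [0 / -0.1 / -0.4]. Elementwise product with the kernel and sum: 0·1 + -0.1·0.5.
Output[0,1]: The receptive field on the zero-padded input at this output position is [0 / 3.5 / -0.7]. Elementwise product with the kernel and sum: 0·1 + 3.5·0.5.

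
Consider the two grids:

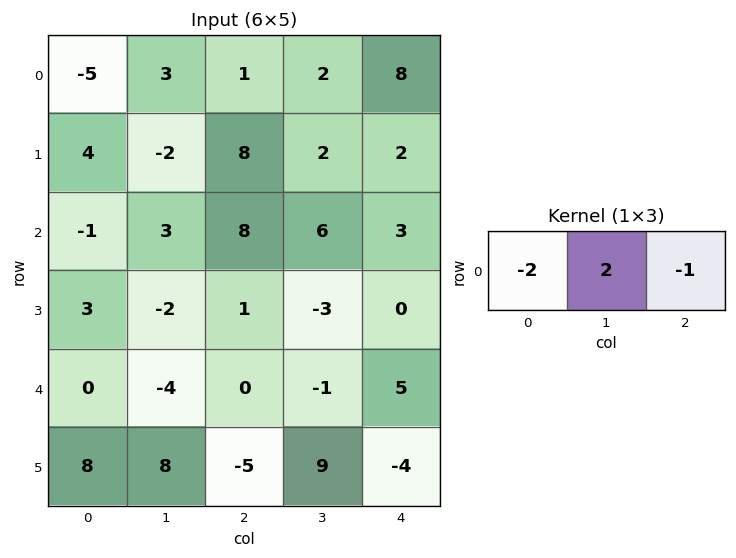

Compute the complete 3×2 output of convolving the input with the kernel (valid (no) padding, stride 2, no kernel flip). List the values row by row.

Output[0,0]: The receptive field on the input at this output position is [-5 3 1]. Elementwise product with the kernel and sum: -5·-2 + 3·2 + 1·-1.
Output[0,1]: The receptive field on the input at this output position is [1 2 8]. Elementwise product with the kernel and sum: 1·-2 + 2·2 + 8·-1.

15 -6
0 -7
-8 -7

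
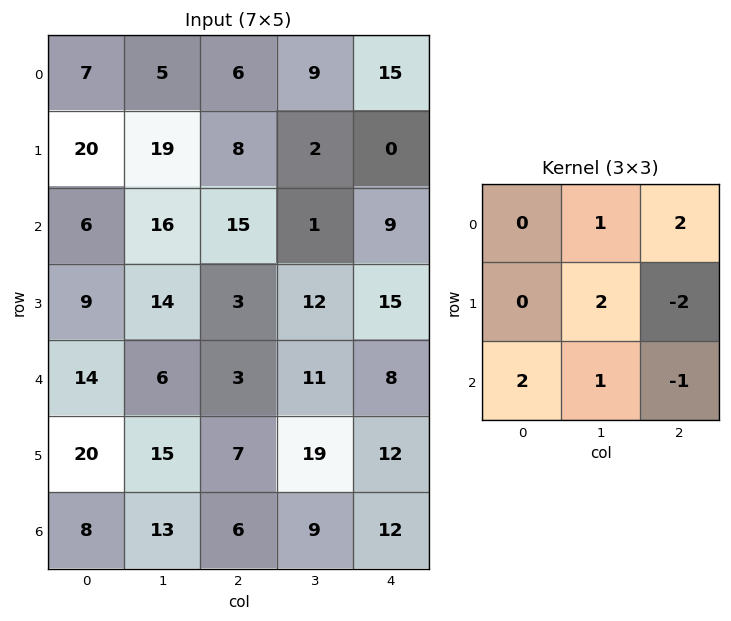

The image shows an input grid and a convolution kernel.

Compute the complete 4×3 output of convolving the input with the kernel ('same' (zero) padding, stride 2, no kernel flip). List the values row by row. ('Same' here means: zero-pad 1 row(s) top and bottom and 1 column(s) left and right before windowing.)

5 38 34
33 59 57
58 29 81
40 39 36

Output[0,0]: The receptive field on the zero-padded input at this output position is [0 0 0 / 0 7 5 / 0 20 19]. Elementwise product with the kernel and sum: 0·1 + 0·2 + 7·2 + 5·-2 + 0·2 + 20·1 + 19·-1.
Output[0,1]: The receptive field on the zero-padded input at this output position is [0 0 0 / 5 6 9 / 19 8 2]. Elementwise product with the kernel and sum: 0·1 + 0·2 + 6·2 + 9·-2 + 19·2 + 8·1 + 2·-1.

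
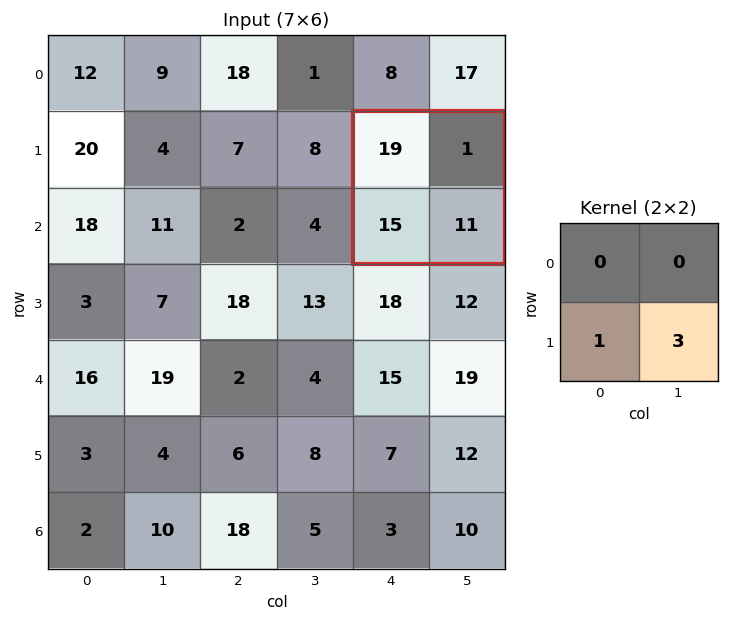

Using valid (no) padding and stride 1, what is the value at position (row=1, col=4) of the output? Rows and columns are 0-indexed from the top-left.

The receptive field on the input at this output position is [19 1 / 15 11]. Elementwise product with the kernel and sum: 15·1 + 11·3.

48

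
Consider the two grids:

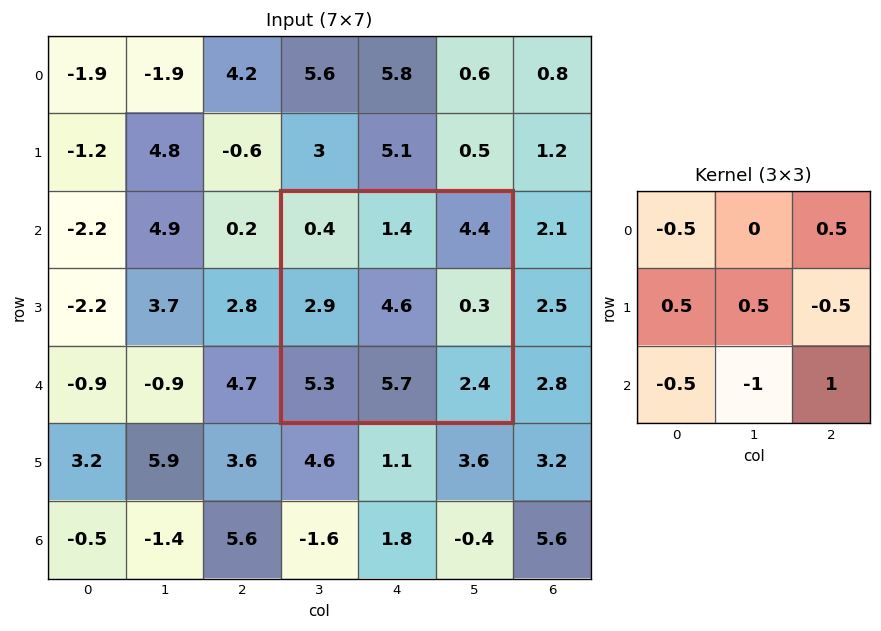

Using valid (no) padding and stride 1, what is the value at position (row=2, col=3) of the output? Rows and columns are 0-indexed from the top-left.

-0.35

The receptive field on the input at this output position is [0.4 1.4 4.4 / 2.9 4.6 0.3 / 5.3 5.7 2.4]. Elementwise product with the kernel and sum: 0.4·-0.5 + 4.4·0.5 + 2.9·0.5 + 4.6·0.5 + 0.3·-0.5 + 5.3·-0.5 + 5.7·-1 + 2.4·1.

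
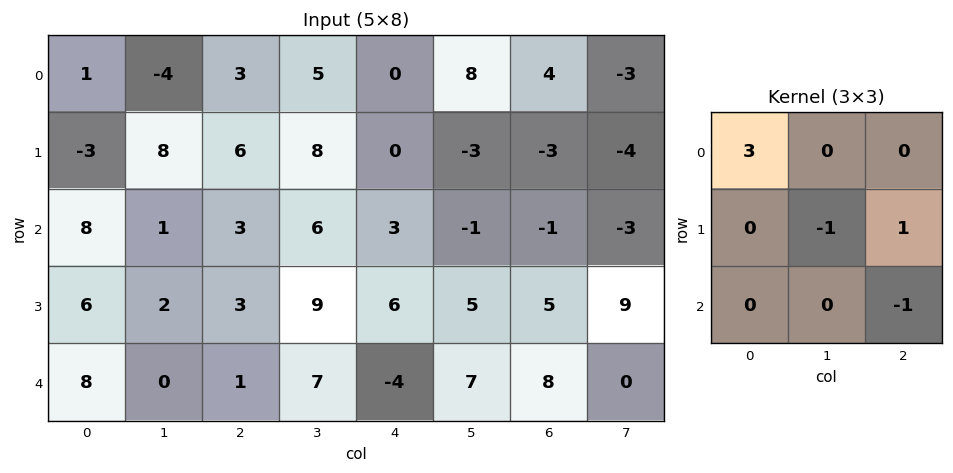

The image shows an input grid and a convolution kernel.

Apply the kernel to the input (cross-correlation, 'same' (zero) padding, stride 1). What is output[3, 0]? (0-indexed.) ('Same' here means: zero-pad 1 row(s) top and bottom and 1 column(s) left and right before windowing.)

The receptive field on the zero-padded input at this output position is [0 8 1 / 0 6 2 / 0 8 0]. Elementwise product with the kernel and sum: 0·3 + 6·-1 + 2·1 + 0·-1.

-4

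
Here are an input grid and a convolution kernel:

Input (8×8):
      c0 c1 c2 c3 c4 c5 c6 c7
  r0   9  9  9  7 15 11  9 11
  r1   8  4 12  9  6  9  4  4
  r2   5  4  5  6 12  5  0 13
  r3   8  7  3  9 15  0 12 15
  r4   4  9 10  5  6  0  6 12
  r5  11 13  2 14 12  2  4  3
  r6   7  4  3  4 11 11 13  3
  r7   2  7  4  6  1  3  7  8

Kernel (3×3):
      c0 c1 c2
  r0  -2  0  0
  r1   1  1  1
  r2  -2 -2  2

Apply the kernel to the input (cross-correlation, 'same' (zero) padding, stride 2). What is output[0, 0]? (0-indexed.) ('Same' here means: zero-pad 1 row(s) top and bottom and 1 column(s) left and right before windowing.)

The receptive field on the zero-padded input at this output position is [0 0 0 / 0 9 9 / 0 8 4]. Elementwise product with the kernel and sum: 0·-2 + 0·1 + 9·1 + 9·1 + 0·-2 + 8·-2 + 4·2.

10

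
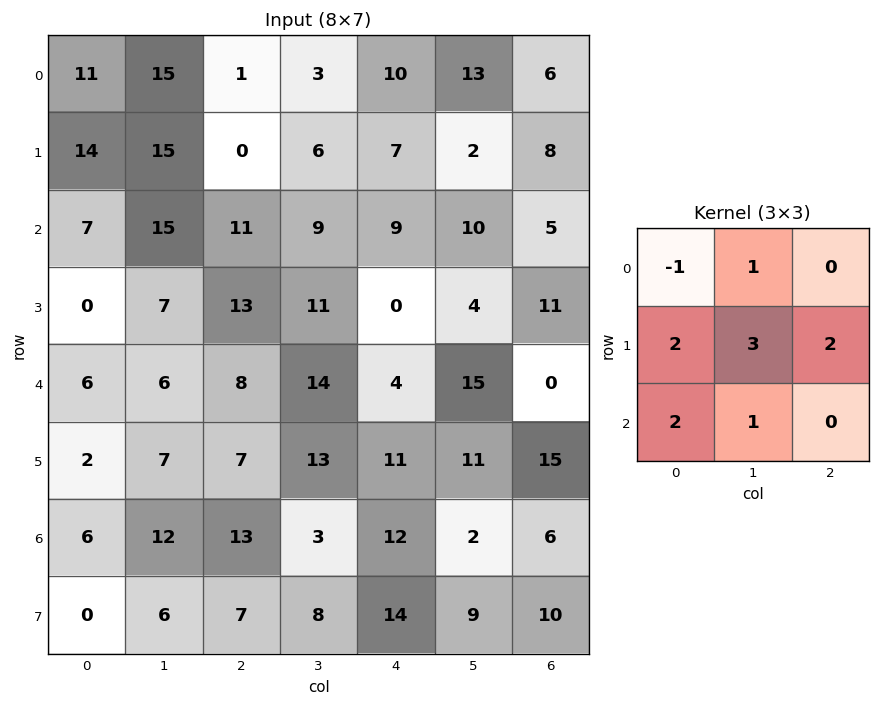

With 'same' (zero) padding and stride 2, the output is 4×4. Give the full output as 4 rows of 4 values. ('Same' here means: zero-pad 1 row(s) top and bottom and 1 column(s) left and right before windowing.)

77 69 81 56
65 93 88 60
32 91 96 74
44 88 74 54

Output[0,0]: The receptive field on the zero-padded input at this output position is [0 0 0 / 0 11 15 / 0 14 15]. Elementwise product with the kernel and sum: 0·-1 + 0·1 + 0·2 + 11·3 + 15·2 + 0·2 + 14·1.
Output[0,1]: The receptive field on the zero-padded input at this output position is [0 0 0 / 15 1 3 / 15 0 6]. Elementwise product with the kernel and sum: 0·-1 + 0·1 + 15·2 + 1·3 + 3·2 + 15·2 + 0·1.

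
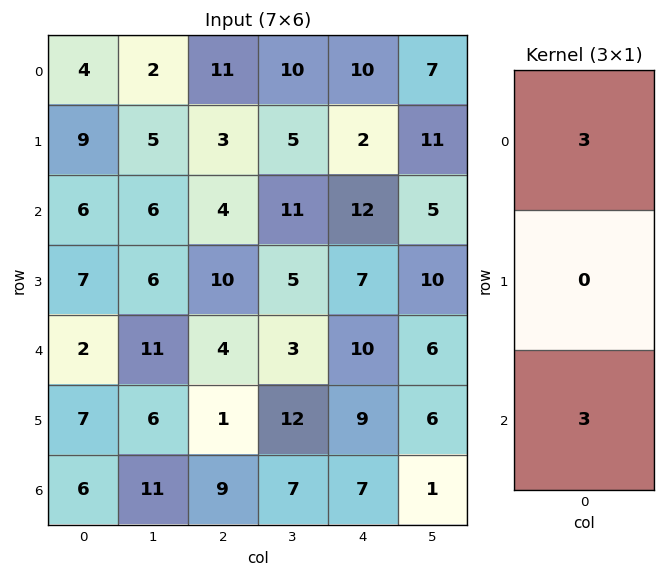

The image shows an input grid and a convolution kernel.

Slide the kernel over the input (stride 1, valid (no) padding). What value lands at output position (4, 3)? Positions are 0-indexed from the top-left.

The receptive field on the input at this output position is [3 / 12 / 7]. Elementwise product with the kernel and sum: 3·3 + 7·3.

30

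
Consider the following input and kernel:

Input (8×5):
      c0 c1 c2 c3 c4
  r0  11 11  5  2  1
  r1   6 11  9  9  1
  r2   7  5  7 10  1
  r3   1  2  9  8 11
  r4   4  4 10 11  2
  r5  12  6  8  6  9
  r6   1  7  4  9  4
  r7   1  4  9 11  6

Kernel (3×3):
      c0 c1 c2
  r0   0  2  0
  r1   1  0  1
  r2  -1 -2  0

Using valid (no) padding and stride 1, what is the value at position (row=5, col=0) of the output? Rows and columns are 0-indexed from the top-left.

The receptive field on the input at this output position is [12 6 8 / 1 7 4 / 1 4 9]. Elementwise product with the kernel and sum: 6·2 + 1·1 + 4·1 + 1·-1 + 4·-2.

8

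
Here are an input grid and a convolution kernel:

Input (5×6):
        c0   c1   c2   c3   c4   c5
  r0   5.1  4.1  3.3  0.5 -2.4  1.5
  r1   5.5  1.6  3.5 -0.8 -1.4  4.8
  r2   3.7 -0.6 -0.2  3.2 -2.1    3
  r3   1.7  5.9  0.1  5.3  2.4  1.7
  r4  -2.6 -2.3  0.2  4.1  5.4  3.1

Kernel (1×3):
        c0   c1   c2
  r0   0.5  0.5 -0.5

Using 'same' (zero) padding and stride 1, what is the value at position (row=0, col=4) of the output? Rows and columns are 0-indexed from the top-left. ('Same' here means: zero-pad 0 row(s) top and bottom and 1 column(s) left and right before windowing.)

The receptive field on the zero-padded input at this output position is [0.5 -2.4 1.5]. Elementwise product with the kernel and sum: 0.5·0.5 + -2.4·0.5 + 1.5·-0.5.

-1.7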